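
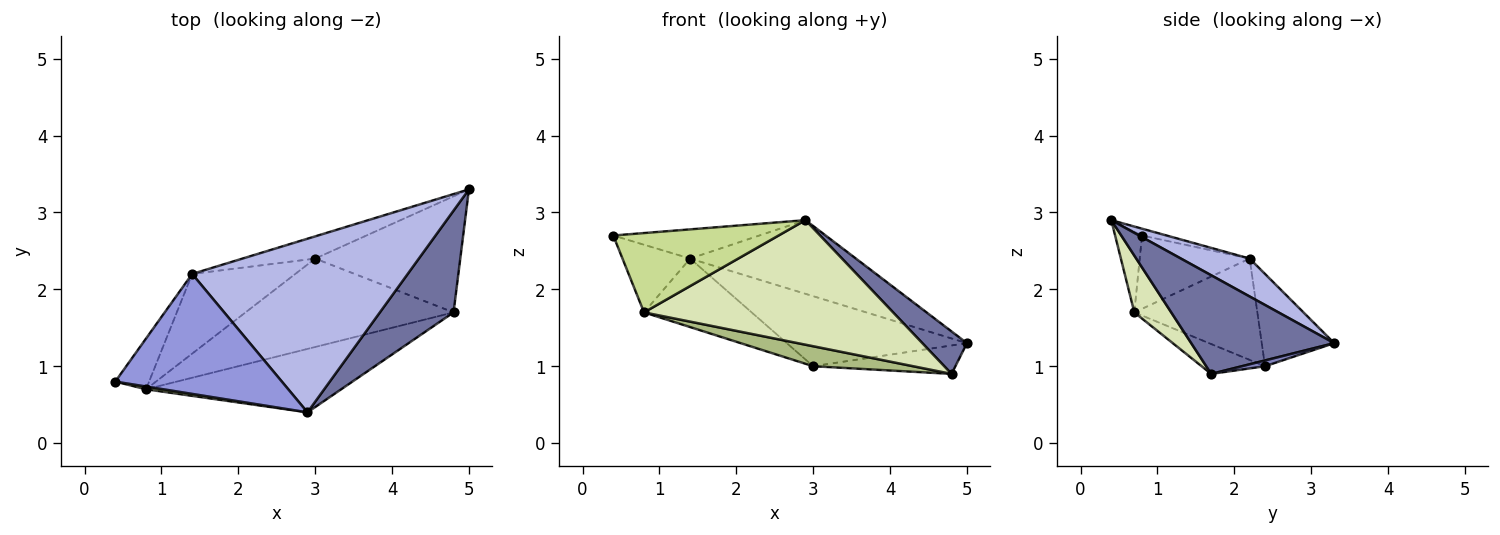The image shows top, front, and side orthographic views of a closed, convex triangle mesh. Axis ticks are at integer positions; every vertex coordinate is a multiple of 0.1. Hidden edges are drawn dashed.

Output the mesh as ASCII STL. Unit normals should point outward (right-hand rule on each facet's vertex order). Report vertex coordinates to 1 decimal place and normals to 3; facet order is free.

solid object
 facet normal 0.777 -0.242 0.581
  outer loop
   vertex 4.8 1.7 0.9
   vertex 5.0 3.3 1.3
   vertex 2.9 0.4 2.9
  endloop
 endfacet
 facet normal 0.039 0.238 -0.971
  outer loop
   vertex 3.0 2.4 1.0
   vertex 5.0 3.3 1.3
   vertex 4.8 1.7 0.9
  endloop
 endfacet
 facet normal -0.040 0.236 0.971
  outer loop
   vertex 1.4 2.2 2.4
   vertex 0.4 0.8 2.7
   vertex 2.9 0.4 2.9
  endloop
 endfacet
 facet normal 0.160 0.386 0.909
  outer loop
   vertex 1.4 2.2 2.4
   vertex 2.9 0.4 2.9
   vertex 5.0 3.3 1.3
  endloop
 endfacet
 facet normal -0.358 0.890 -0.282
  outer loop
   vertex 1.4 2.2 2.4
   vertex 5.0 3.3 1.3
   vertex 3.0 2.4 1.0
  endloop
 endfacet
 facet normal -0.139 -0.218 -0.966
  outer loop
   vertex 0.8 0.7 1.7
   vertex 3.0 2.4 1.0
   vertex 4.8 1.7 0.9
  endloop
 endfacet
 facet normal -0.161 -0.986 0.034
  outer loop
   vertex 0.8 0.7 1.7
   vertex 2.9 0.4 2.9
   vertex 0.4 0.8 2.7
  endloop
 endfacet
 facet normal 0.131 -0.883 -0.450
  outer loop
   vertex 0.8 0.7 1.7
   vertex 4.8 1.7 0.9
   vertex 2.9 0.4 2.9
  endloop
 endfacet
 facet normal -0.793 0.488 -0.366
  outer loop
   vertex 0.8 0.7 1.7
   vertex 0.4 0.8 2.7
   vertex 1.4 2.2 2.4
  endloop
 endfacet
 facet normal -0.597 0.523 -0.608
  outer loop
   vertex 0.8 0.7 1.7
   vertex 1.4 2.2 2.4
   vertex 3.0 2.4 1.0
  endloop
 endfacet
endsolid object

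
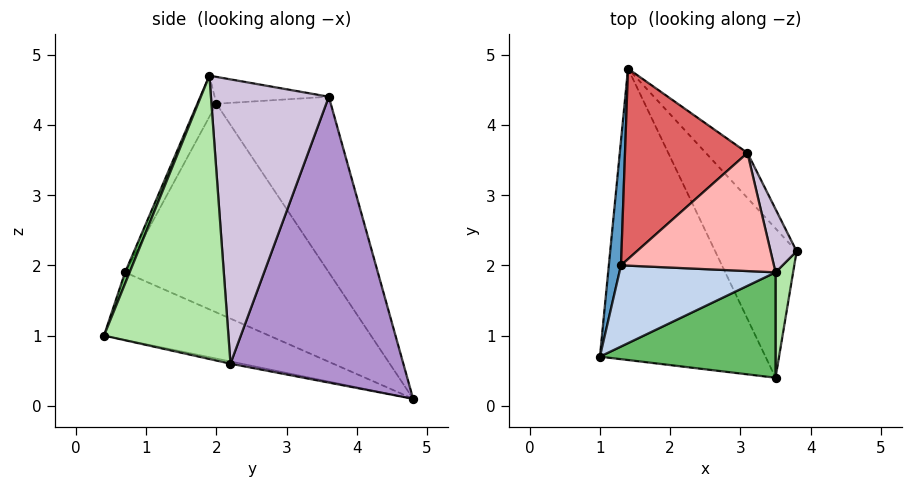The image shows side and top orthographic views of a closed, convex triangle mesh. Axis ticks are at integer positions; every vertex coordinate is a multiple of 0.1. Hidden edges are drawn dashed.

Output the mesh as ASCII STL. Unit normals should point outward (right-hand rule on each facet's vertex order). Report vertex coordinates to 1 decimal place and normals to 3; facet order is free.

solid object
 facet normal -0.991 0.122 0.058
  outer loop
   vertex 1.3 2.0 4.3
   vertex 1.4 4.8 0.1
   vertex 1.0 0.7 1.9
  endloop
 endfacet
 facet normal -0.127 -0.865 0.485
  outer loop
   vertex 1.3 2.0 4.3
   vertex 1.0 0.7 1.9
   vertex 3.5 1.9 4.7
  endloop
 endfacet
 facet normal -0.354 -0.347 -0.868
  outer loop
   vertex 3.5 0.4 1.0
   vertex 1.0 0.7 1.9
   vertex 1.4 4.8 0.1
  endloop
 endfacet
 facet normal -0.027 -0.213 -0.977
  outer loop
   vertex 3.5 0.4 1.0
   vertex 1.4 4.8 0.1
   vertex 3.8 2.2 0.6
  endloop
 endfacet
 facet normal 0.024 -0.926 0.376
  outer loop
   vertex 3.5 0.4 1.0
   vertex 3.5 1.9 4.7
   vertex 1.0 0.7 1.9
  endloop
 endfacet
 facet normal 0.987 -0.151 0.061
  outer loop
   vertex 3.5 0.4 1.0
   vertex 3.8 2.2 0.6
   vertex 3.5 1.9 4.7
  endloop
 endfacet
 facet normal -0.614 0.664 0.428
  outer loop
   vertex 3.1 3.6 4.4
   vertex 1.4 4.8 0.1
   vertex 1.3 2.0 4.3
  endloop
 endfacet
 facet normal -0.172 0.132 0.976
  outer loop
   vertex 3.1 3.6 4.4
   vertex 1.3 2.0 4.3
   vertex 3.5 1.9 4.7
  endloop
 endfacet
 facet normal 0.741 0.663 -0.108
  outer loop
   vertex 3.1 3.6 4.4
   vertex 3.8 2.2 0.6
   vertex 1.4 4.8 0.1
  endloop
 endfacet
 facet normal 0.966 0.243 0.088
  outer loop
   vertex 3.1 3.6 4.4
   vertex 3.5 1.9 4.7
   vertex 3.8 2.2 0.6
  endloop
 endfacet
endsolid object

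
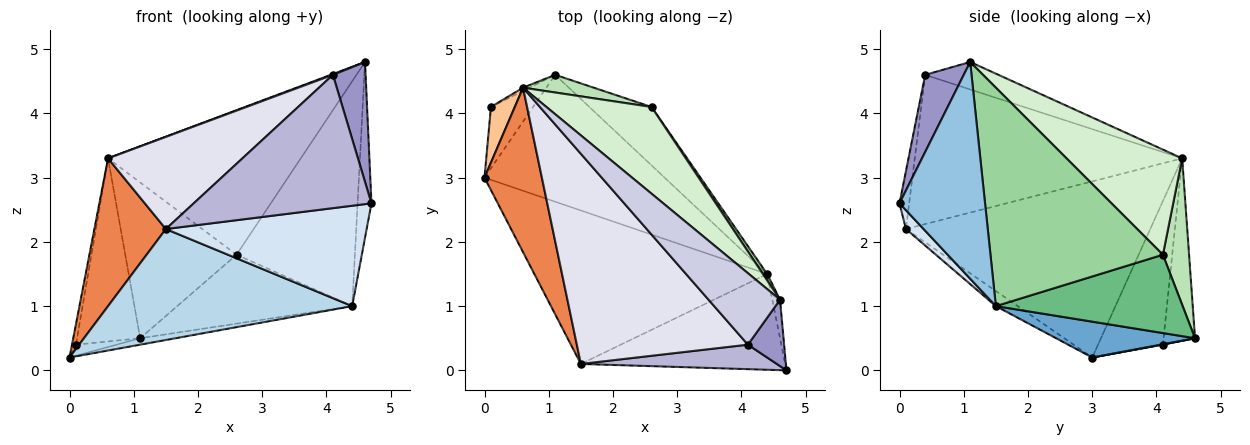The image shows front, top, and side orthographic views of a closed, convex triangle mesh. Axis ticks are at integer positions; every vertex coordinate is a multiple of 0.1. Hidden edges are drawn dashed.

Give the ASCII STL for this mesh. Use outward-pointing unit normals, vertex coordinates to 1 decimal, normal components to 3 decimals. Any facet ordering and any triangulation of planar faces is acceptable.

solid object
 facet normal 0.195 0.050 -0.980
  outer loop
   vertex 4.4 1.5 1.0
   vertex 0.0 3.0 0.2
   vertex 1.1 4.6 0.5
  endloop
 endfacet
 facet normal 0.987 0.160 -0.035
  outer loop
   vertex 4.4 1.5 1.0
   vertex 4.6 1.1 4.8
   vertex 4.7 0.0 2.6
  endloop
 endfacet
 facet normal -0.052 -0.585 -0.809
  outer loop
   vertex 1.5 0.1 2.2
   vertex 0.0 3.0 0.2
   vertex 4.4 1.5 1.0
  endloop
 endfacet
 facet normal 0.064 -0.722 -0.689
  outer loop
   vertex 1.5 0.1 2.2
   vertex 4.4 1.5 1.0
   vertex 4.7 0.0 2.6
  endloop
 endfacet
 facet normal -0.916 -0.268 0.298
  outer loop
   vertex 1.5 0.1 2.2
   vertex 0.6 4.4 3.3
   vertex 0.0 3.0 0.2
  endloop
 endfacet
 facet normal 0.009 0.178 -0.984
  outer loop
   vertex 0.1 4.1 0.4
   vertex 1.1 4.6 0.5
   vertex 0.0 3.0 0.2
  endloop
 endfacet
 facet normal -0.985 0.060 0.164
  outer loop
   vertex 0.1 4.1 0.4
   vertex 0.0 3.0 0.2
   vertex 0.6 4.4 3.3
  endloop
 endfacet
 facet normal -0.446 0.895 -0.016
  outer loop
   vertex 0.1 4.1 0.4
   vertex 0.6 4.4 3.3
   vertex 1.1 4.6 0.5
  endloop
 endfacet
 facet normal 0.632 0.591 -0.501
  outer loop
   vertex 2.6 4.1 1.8
   vertex 4.4 1.5 1.0
   vertex 1.1 4.6 0.5
  endloop
 endfacet
 facet normal 0.824 0.566 0.016
  outer loop
   vertex 2.6 4.1 1.8
   vertex 4.6 1.1 4.8
   vertex 4.4 1.5 1.0
  endloop
 endfacet
 facet normal 0.227 0.968 0.110
  outer loop
   vertex 2.6 4.1 1.8
   vertex 1.1 4.6 0.5
   vertex 0.6 4.4 3.3
  endloop
 endfacet
 facet normal 0.457 0.762 0.457
  outer loop
   vertex 2.6 4.1 1.8
   vertex 0.6 4.4 3.3
   vertex 4.6 1.1 4.8
  endloop
 endfacet
 facet normal 0.718 -0.609 0.337
  outer loop
   vertex 4.1 0.4 4.6
   vertex 4.7 0.0 2.6
   vertex 4.6 1.1 4.8
  endloop
 endfacet
 facet normal -0.053 -0.982 0.180
  outer loop
   vertex 4.1 0.4 4.6
   vertex 1.5 0.1 2.2
   vertex 4.7 0.0 2.6
  endloop
 endfacet
 facet normal -0.359 -0.010 0.933
  outer loop
   vertex 4.1 0.4 4.6
   vertex 4.6 1.1 4.8
   vertex 0.6 4.4 3.3
  endloop
 endfacet
 facet normal -0.624 -0.314 0.715
  outer loop
   vertex 4.1 0.4 4.6
   vertex 0.6 4.4 3.3
   vertex 1.5 0.1 2.2
  endloop
 endfacet
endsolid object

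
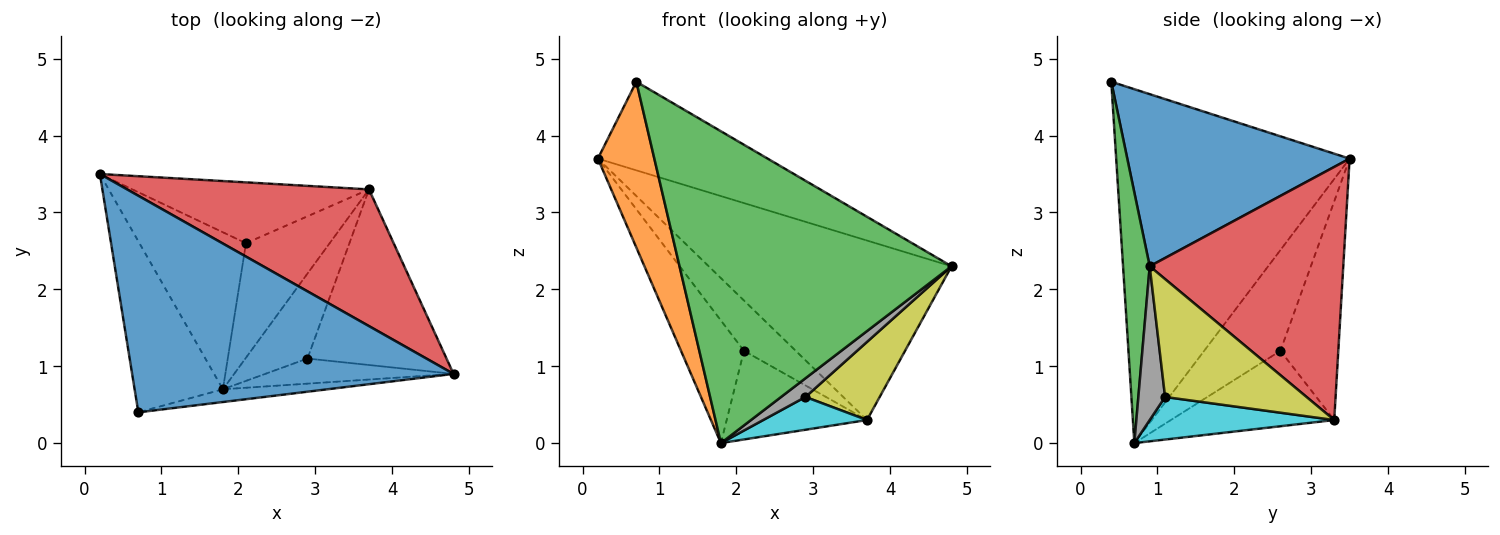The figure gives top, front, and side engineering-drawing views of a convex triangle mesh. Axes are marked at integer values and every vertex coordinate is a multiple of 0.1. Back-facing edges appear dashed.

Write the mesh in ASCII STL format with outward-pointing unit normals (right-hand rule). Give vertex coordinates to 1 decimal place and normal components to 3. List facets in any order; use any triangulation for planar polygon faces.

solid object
 facet normal 0.444 0.339 0.829
  outer loop
   vertex 0.7 0.4 4.7
   vertex 4.8 0.9 2.3
   vertex 0.2 3.5 3.7
  endloop
 endfacet
 facet normal -0.945 -0.228 -0.236
  outer loop
   vertex 1.8 0.7 0.0
   vertex 0.7 0.4 4.7
   vertex 0.2 3.5 3.7
  endloop
 endfacet
 facet normal 0.097 -0.994 -0.041
  outer loop
   vertex 1.8 0.7 0.0
   vertex 4.8 0.9 2.3
   vertex 0.7 0.4 4.7
  endloop
 endfacet
 facet normal 0.535 0.672 0.512
  outer loop
   vertex 3.7 3.3 0.3
   vertex 0.2 3.5 3.7
   vertex 4.8 0.9 2.3
  endloop
 endfacet
 facet normal -0.598 0.493 -0.632
  outer loop
   vertex 2.1 2.6 1.2
   vertex 1.8 0.7 0.0
   vertex 0.2 3.5 3.7
  endloop
 endfacet
 facet normal -0.580 0.519 -0.628
  outer loop
   vertex 2.1 2.6 1.2
   vertex 0.2 3.5 3.7
   vertex 3.7 3.3 0.3
  endloop
 endfacet
 facet normal -0.580 0.498 -0.644
  outer loop
   vertex 2.1 2.6 1.2
   vertex 3.7 3.3 0.3
   vertex 1.8 0.7 0.0
  endloop
 endfacet
 facet normal 0.548 -0.500 -0.671
  outer loop
   vertex 2.9 1.1 0.6
   vertex 4.8 0.9 2.3
   vertex 1.8 0.7 0.0
  endloop
 endfacet
 facet normal 0.612 -0.321 -0.722
  outer loop
   vertex 2.9 1.1 0.6
   vertex 3.7 3.3 0.3
   vertex 4.8 0.9 2.3
  endloop
 endfacet
 facet normal 0.539 -0.303 -0.786
  outer loop
   vertex 2.9 1.1 0.6
   vertex 1.8 0.7 0.0
   vertex 3.7 3.3 0.3
  endloop
 endfacet
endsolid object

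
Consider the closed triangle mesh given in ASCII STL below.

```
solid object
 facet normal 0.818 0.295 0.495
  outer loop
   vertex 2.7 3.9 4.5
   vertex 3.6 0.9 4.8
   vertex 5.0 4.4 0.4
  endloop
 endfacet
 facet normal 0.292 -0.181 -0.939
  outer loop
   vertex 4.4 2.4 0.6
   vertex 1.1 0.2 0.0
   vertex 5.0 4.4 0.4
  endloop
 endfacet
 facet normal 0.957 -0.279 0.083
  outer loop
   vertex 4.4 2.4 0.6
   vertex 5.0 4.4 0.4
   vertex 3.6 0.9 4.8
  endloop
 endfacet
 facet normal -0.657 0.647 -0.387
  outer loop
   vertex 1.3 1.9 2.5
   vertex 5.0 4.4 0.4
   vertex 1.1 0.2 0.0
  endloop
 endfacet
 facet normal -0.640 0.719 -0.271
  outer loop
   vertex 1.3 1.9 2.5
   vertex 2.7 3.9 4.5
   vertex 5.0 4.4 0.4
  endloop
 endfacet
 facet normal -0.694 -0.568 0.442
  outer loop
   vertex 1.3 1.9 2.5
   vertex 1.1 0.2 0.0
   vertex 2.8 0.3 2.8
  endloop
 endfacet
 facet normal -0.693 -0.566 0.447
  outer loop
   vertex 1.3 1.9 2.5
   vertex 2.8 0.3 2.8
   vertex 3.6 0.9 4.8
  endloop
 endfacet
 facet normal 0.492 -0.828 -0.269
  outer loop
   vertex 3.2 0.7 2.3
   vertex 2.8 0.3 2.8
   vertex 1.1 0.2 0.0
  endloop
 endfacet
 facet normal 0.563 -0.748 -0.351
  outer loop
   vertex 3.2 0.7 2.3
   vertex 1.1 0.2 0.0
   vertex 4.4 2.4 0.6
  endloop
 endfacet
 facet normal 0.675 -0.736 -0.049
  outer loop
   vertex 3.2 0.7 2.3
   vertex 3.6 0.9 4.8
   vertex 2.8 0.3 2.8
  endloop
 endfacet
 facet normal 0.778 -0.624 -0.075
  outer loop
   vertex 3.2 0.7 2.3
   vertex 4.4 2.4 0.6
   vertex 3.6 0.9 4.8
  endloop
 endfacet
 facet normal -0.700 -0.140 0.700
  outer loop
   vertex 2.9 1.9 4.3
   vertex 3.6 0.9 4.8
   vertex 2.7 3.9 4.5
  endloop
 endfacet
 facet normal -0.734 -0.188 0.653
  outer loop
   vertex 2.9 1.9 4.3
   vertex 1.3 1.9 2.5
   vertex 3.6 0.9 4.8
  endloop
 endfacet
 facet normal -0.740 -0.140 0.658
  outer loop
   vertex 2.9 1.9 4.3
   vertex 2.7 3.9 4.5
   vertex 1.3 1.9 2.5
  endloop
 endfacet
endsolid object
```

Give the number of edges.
21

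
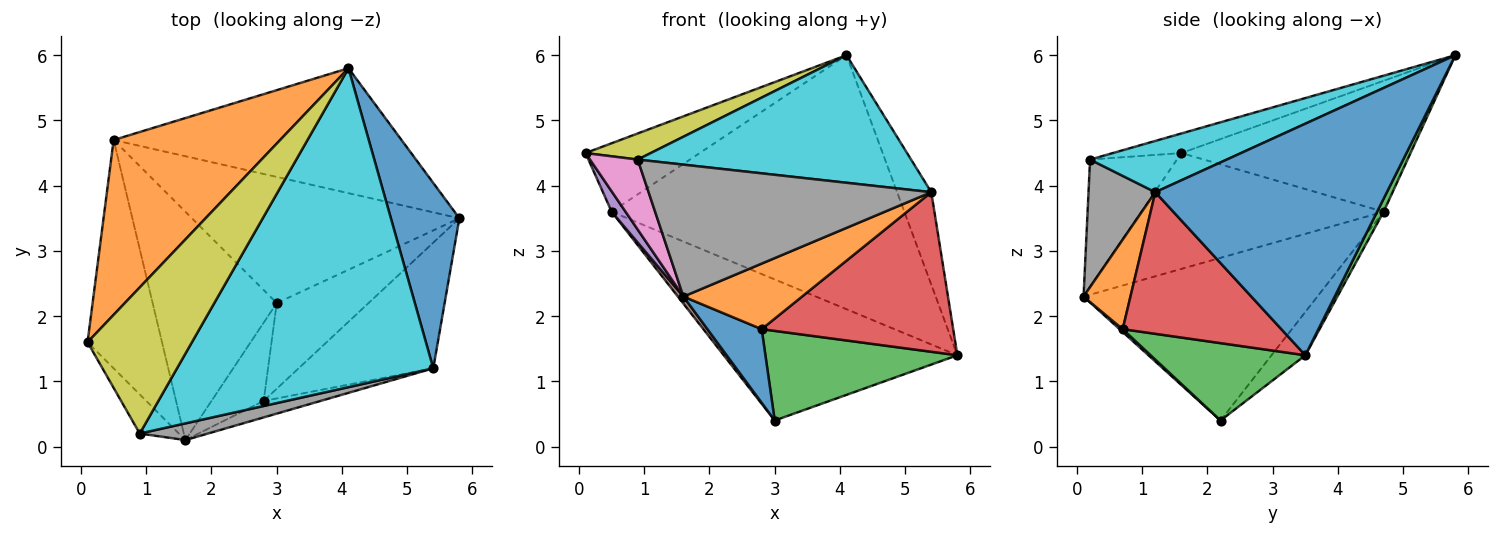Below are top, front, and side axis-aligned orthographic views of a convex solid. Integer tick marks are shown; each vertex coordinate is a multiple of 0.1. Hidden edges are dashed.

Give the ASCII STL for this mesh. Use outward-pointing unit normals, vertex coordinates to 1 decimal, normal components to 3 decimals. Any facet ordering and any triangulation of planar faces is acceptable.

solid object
 facet normal 0.949 0.140 0.281
  outer loop
   vertex 5.4 1.2 3.9
   vertex 5.8 3.5 1.4
   vertex 4.1 5.8 6.0
  endloop
 endfacet
 facet normal -0.591 0.294 0.751
  outer loop
   vertex 0.5 4.7 3.6
   vertex 0.1 1.6 4.5
   vertex 4.1 5.8 6.0
  endloop
 endfacet
 facet normal 0.020 0.897 -0.441
  outer loop
   vertex 0.5 4.7 3.6
   vertex 4.1 5.8 6.0
   vertex 5.8 3.5 1.4
  endloop
 endfacet
 facet normal -0.107 0.741 -0.663
  outer loop
   vertex 0.5 4.7 3.6
   vertex 5.8 3.5 1.4
   vertex 3.0 2.2 0.4
  endloop
 endfacet
 facet normal -0.840 -0.048 -0.540
  outer loop
   vertex 1.6 0.1 2.3
   vertex 0.1 1.6 4.5
   vertex 0.5 4.7 3.6
  endloop
 endfacet
 facet normal -0.795 -0.019 -0.606
  outer loop
   vertex 1.6 0.1 2.3
   vertex 0.5 4.7 3.6
   vertex 3.0 2.2 0.4
  endloop
 endfacet
 facet normal -0.846 -0.465 -0.260
  outer loop
   vertex 0.9 0.2 4.4
   vertex 0.1 1.6 4.5
   vertex 1.6 0.1 2.3
  endloop
 endfacet
 facet normal 0.228 -0.966 0.122
  outer loop
   vertex 0.9 0.2 4.4
   vertex 1.6 0.1 2.3
   vertex 5.4 1.2 3.9
  endloop
 endfacet
 facet normal -0.182 -0.173 0.968
  outer loop
   vertex 0.9 0.2 4.4
   vertex 4.1 5.8 6.0
   vertex 0.1 1.6 4.5
  endloop
 endfacet
 facet normal 0.183 -0.365 0.913
  outer loop
   vertex 0.9 0.2 4.4
   vertex 5.4 1.2 3.9
   vertex 4.1 5.8 6.0
  endloop
 endfacet
 facet normal 0.039 -0.685 -0.728
  outer loop
   vertex 2.8 0.7 1.8
   vertex 1.6 0.1 2.3
   vertex 3.0 2.2 0.4
  endloop
 endfacet
 facet normal 0.358 -0.906 -0.228
  outer loop
   vertex 2.8 0.7 1.8
   vertex 5.4 1.2 3.9
   vertex 1.6 0.1 2.3
  endloop
 endfacet
 facet normal 0.503 -0.625 -0.597
  outer loop
   vertex 2.8 0.7 1.8
   vertex 3.0 2.2 0.4
   vertex 5.8 3.5 1.4
  endloop
 endfacet
 facet normal 0.545 -0.658 -0.519
  outer loop
   vertex 2.8 0.7 1.8
   vertex 5.8 3.5 1.4
   vertex 5.4 1.2 3.9
  endloop
 endfacet
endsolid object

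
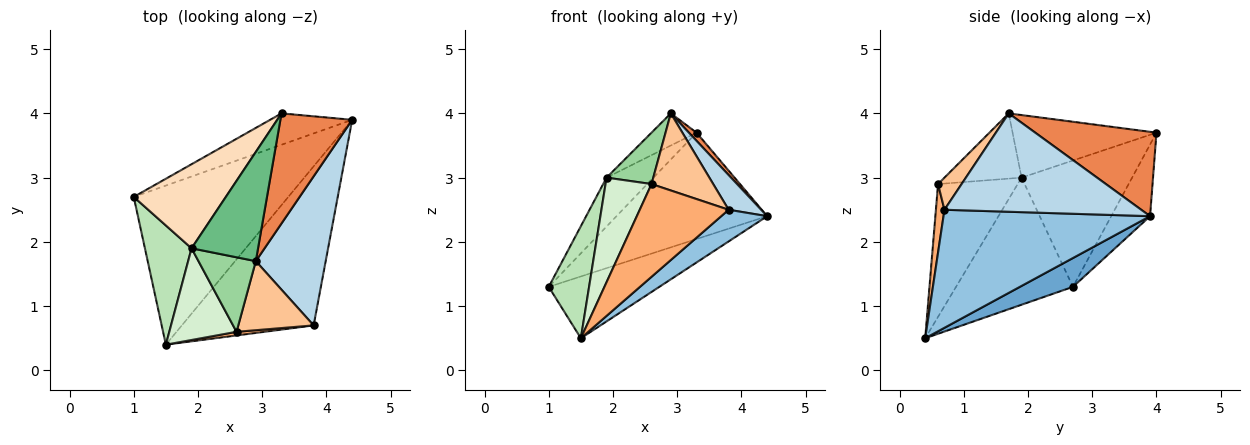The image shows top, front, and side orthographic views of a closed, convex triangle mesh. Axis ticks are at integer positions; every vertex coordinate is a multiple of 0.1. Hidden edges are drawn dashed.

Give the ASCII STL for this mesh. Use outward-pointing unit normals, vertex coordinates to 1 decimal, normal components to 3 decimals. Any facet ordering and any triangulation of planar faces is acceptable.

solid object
 facet normal 0.171 0.357 -0.918
  outer loop
   vertex 1.5 0.4 0.5
   vertex 1.0 2.7 1.3
   vertex 4.4 3.9 2.4
  endloop
 endfacet
 facet normal 0.660 -0.147 -0.737
  outer loop
   vertex 3.8 0.7 2.5
   vertex 1.5 0.4 0.5
   vertex 4.4 3.9 2.4
  endloop
 endfacet
 facet normal 0.808 -0.134 0.574
  outer loop
   vertex 3.8 0.7 2.5
   vertex 4.4 3.9 2.4
   vertex 2.9 1.7 4.0
  endloop
 endfacet
 facet normal -0.240 0.931 -0.275
  outer loop
   vertex 3.3 4.0 3.7
   vertex 4.4 3.9 2.4
   vertex 1.0 2.7 1.3
  endloop
 endfacet
 facet normal 0.761 -0.048 0.647
  outer loop
   vertex 3.3 4.0 3.7
   vertex 2.9 1.7 4.0
   vertex 4.4 3.9 2.4
  endloop
 endfacet
 facet normal 0.096 -0.995 0.039
  outer loop
   vertex 2.6 0.6 2.9
   vertex 1.5 0.4 0.5
   vertex 3.8 0.7 2.5
  endloop
 endfacet
 facet normal 0.274 -0.716 0.642
  outer loop
   vertex 2.6 0.6 2.9
   vertex 3.8 0.7 2.5
   vertex 2.9 1.7 4.0
  endloop
 endfacet
 facet normal -0.765 0.324 0.557
  outer loop
   vertex 1.9 1.9 3.0
   vertex 3.3 4.0 3.7
   vertex 1.0 2.7 1.3
  endloop
 endfacet
 facet normal -0.670 0.209 0.712
  outer loop
   vertex 1.9 1.9 3.0
   vertex 2.9 1.7 4.0
   vertex 3.3 4.0 3.7
  endloop
 endfacet
 facet normal -0.684 -0.414 0.601
  outer loop
   vertex 1.9 1.9 3.0
   vertex 2.6 0.6 2.9
   vertex 2.9 1.7 4.0
  endloop
 endfacet
 facet normal -0.893 -0.308 0.328
  outer loop
   vertex 1.9 1.9 3.0
   vertex 1.0 2.7 1.3
   vertex 1.5 0.4 0.5
  endloop
 endfacet
 facet normal -0.793 -0.458 0.402
  outer loop
   vertex 1.9 1.9 3.0
   vertex 1.5 0.4 0.5
   vertex 2.6 0.6 2.9
  endloop
 endfacet
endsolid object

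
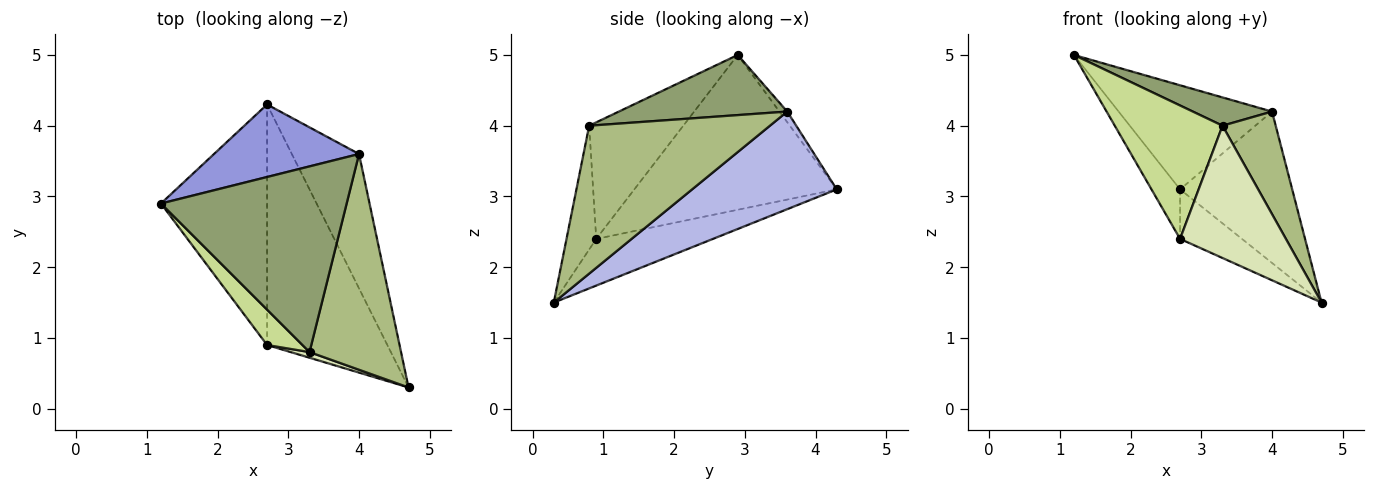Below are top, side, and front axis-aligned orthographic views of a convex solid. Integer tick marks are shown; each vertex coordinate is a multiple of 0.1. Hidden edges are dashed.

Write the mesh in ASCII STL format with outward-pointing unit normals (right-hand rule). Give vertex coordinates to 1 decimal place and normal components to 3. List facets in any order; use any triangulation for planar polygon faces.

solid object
 facet normal -0.819 0.116 -0.562
  outer loop
   vertex 2.7 0.9 2.4
   vertex 1.2 2.9 5.0
   vertex 2.7 4.3 3.1
  endloop
 endfacet
 facet normal -0.355 0.188 -0.916
  outer loop
   vertex 2.7 0.9 2.4
   vertex 2.7 4.3 3.1
   vertex 4.7 0.3 1.5
  endloop
 endfacet
 facet normal -0.042 0.820 0.571
  outer loop
   vertex 4.0 3.6 4.2
   vertex 2.7 4.3 3.1
   vertex 1.2 2.9 5.0
  endloop
 endfacet
 facet normal 0.694 0.538 -0.478
  outer loop
   vertex 4.0 3.6 4.2
   vertex 4.7 0.3 1.5
   vertex 2.7 4.3 3.1
  endloop
 endfacet
 facet normal 0.305 -0.143 0.942
  outer loop
   vertex 3.3 0.8 4.0
   vertex 4.0 3.6 4.2
   vertex 1.2 2.9 5.0
  endloop
 endfacet
 facet normal 0.825 -0.243 0.510
  outer loop
   vertex 3.3 0.8 4.0
   vertex 4.7 0.3 1.5
   vertex 4.0 3.6 4.2
  endloop
 endfacet
 facet normal -0.645 -0.738 0.196
  outer loop
   vertex 3.3 0.8 4.0
   vertex 1.2 2.9 5.0
   vertex 2.7 0.9 2.4
  endloop
 endfacet
 facet normal -0.270 -0.962 0.041
  outer loop
   vertex 3.3 0.8 4.0
   vertex 2.7 0.9 2.4
   vertex 4.7 0.3 1.5
  endloop
 endfacet
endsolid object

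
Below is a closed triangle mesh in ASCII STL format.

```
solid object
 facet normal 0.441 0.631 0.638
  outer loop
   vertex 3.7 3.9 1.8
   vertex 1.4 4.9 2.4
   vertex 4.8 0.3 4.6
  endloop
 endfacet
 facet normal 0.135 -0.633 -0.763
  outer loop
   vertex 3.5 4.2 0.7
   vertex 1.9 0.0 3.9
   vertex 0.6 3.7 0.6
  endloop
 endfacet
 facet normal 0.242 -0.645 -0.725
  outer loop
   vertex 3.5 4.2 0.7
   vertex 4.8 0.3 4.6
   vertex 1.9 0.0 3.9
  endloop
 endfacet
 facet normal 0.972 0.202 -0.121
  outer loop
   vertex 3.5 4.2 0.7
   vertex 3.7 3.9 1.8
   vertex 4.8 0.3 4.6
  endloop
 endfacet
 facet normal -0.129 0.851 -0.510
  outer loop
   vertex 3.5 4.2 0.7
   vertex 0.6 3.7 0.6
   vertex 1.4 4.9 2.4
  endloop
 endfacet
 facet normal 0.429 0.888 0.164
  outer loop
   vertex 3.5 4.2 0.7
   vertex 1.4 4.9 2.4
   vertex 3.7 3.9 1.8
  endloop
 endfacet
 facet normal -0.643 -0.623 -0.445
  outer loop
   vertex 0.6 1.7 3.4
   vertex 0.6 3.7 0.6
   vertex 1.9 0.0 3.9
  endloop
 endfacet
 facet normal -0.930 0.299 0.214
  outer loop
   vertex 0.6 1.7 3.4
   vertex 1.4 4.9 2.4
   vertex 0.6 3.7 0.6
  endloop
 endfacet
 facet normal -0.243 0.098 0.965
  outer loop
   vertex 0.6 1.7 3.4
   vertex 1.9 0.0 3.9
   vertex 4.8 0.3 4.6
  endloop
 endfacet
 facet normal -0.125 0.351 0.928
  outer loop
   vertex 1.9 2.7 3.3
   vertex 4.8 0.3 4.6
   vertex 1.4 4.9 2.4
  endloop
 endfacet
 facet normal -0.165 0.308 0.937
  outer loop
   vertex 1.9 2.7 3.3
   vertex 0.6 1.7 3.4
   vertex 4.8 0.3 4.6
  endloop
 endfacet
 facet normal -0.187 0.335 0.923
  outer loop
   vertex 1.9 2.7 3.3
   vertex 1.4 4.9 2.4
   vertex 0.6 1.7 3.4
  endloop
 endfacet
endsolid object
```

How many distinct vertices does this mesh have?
8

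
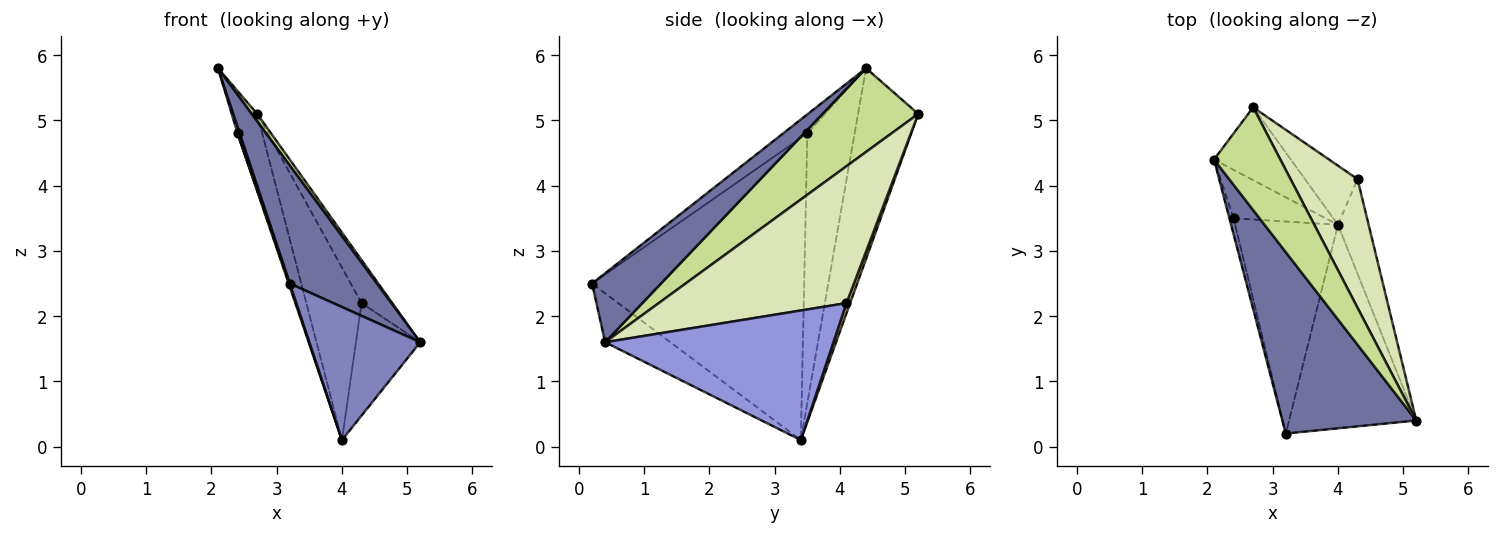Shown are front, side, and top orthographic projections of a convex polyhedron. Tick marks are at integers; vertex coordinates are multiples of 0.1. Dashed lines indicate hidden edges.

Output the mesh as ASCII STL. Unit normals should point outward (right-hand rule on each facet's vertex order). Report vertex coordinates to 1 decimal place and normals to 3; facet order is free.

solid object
 facet normal 0.396 -0.501 0.769
  outer loop
   vertex 3.2 0.2 2.5
   vertex 5.2 0.4 1.6
   vertex 2.1 4.4 5.8
  endloop
 endfacet
 facet normal -0.306 -0.521 -0.797
  outer loop
   vertex 4.0 3.4 0.1
   vertex 5.2 0.4 1.6
   vertex 3.2 0.2 2.5
  endloop
 endfacet
 facet normal 0.938 0.264 -0.222
  outer loop
   vertex 4.3 4.1 2.2
   vertex 5.2 0.4 1.6
   vertex 4.0 3.4 0.1
  endloop
 endfacet
 facet normal -0.973 -0.087 -0.214
  outer loop
   vertex 2.4 3.5 4.8
   vertex 3.2 0.2 2.5
   vertex 2.1 4.4 5.8
  endloop
 endfacet
 facet normal -0.945 0.043 -0.323
  outer loop
   vertex 2.4 3.5 4.8
   vertex 2.1 4.4 5.8
   vertex 4.0 3.4 0.1
  endloop
 endfacet
 facet normal -0.947 -0.005 -0.322
  outer loop
   vertex 2.4 3.5 4.8
   vertex 4.0 3.4 0.1
   vertex 3.2 0.2 2.5
  endloop
 endfacet
 facet normal 0.783 -0.044 0.620
  outer loop
   vertex 2.7 5.2 5.1
   vertex 2.1 4.4 5.8
   vertex 5.2 0.4 1.6
  endloop
 endfacet
 facet normal 0.889 0.146 0.435
  outer loop
   vertex 2.7 5.2 5.1
   vertex 5.2 0.4 1.6
   vertex 4.3 4.1 2.2
  endloop
 endfacet
 facet normal -0.870 0.346 -0.351
  outer loop
   vertex 2.7 5.2 5.1
   vertex 4.0 3.4 0.1
   vertex 2.1 4.4 5.8
  endloop
 endfacet
 facet normal 0.062 0.944 -0.324
  outer loop
   vertex 2.7 5.2 5.1
   vertex 4.3 4.1 2.2
   vertex 4.0 3.4 0.1
  endloop
 endfacet
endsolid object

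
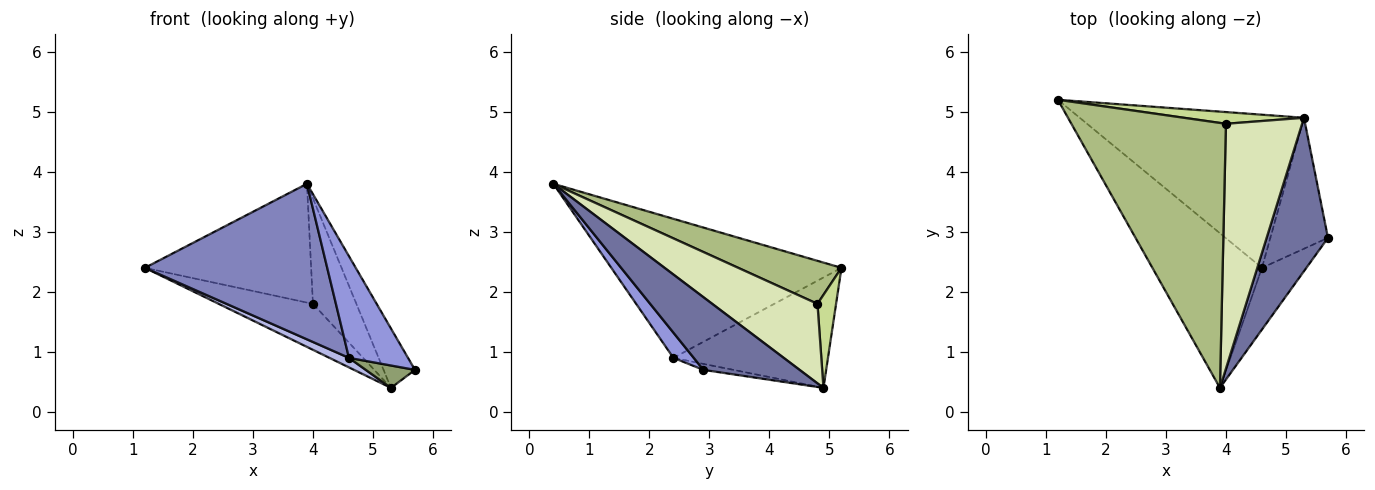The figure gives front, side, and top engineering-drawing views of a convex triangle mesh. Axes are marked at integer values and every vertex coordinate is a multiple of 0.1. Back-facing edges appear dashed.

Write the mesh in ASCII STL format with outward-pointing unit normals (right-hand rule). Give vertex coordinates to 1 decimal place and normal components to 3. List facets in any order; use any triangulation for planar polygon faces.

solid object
 facet normal 0.741 0.242 0.626
  outer loop
   vertex 5.3 4.9 0.4
   vertex 3.9 0.4 3.8
   vertex 5.7 2.9 0.7
  endloop
 endfacet
 facet normal -0.667 -0.528 -0.525
  outer loop
   vertex 4.6 2.4 0.9
   vertex 3.9 0.4 3.8
   vertex 1.2 5.2 2.4
  endloop
 endfacet
 facet normal 0.282 -0.820 -0.498
  outer loop
   vertex 4.6 2.4 0.9
   vertex 5.7 2.9 0.7
   vertex 3.9 0.4 3.8
  endloop
 endfacet
 facet normal -0.441 -0.056 -0.896
  outer loop
   vertex 4.6 2.4 0.9
   vertex 1.2 5.2 2.4
   vertex 5.3 4.9 0.4
  endloop
 endfacet
 facet normal -0.102 -0.168 -0.981
  outer loop
   vertex 4.6 2.4 0.9
   vertex 5.3 4.9 0.4
   vertex 5.7 2.9 0.7
  endloop
 endfacet
 facet normal 0.246 0.396 0.884
  outer loop
   vertex 4.0 4.8 1.8
   vertex 1.2 5.2 2.4
   vertex 3.9 0.4 3.8
  endloop
 endfacet
 facet normal 0.188 0.952 0.242
  outer loop
   vertex 4.0 4.8 1.8
   vertex 5.3 4.9 0.4
   vertex 1.2 5.2 2.4
  endloop
 endfacet
 facet normal 0.692 0.286 0.663
  outer loop
   vertex 4.0 4.8 1.8
   vertex 3.9 0.4 3.8
   vertex 5.3 4.9 0.4
  endloop
 endfacet
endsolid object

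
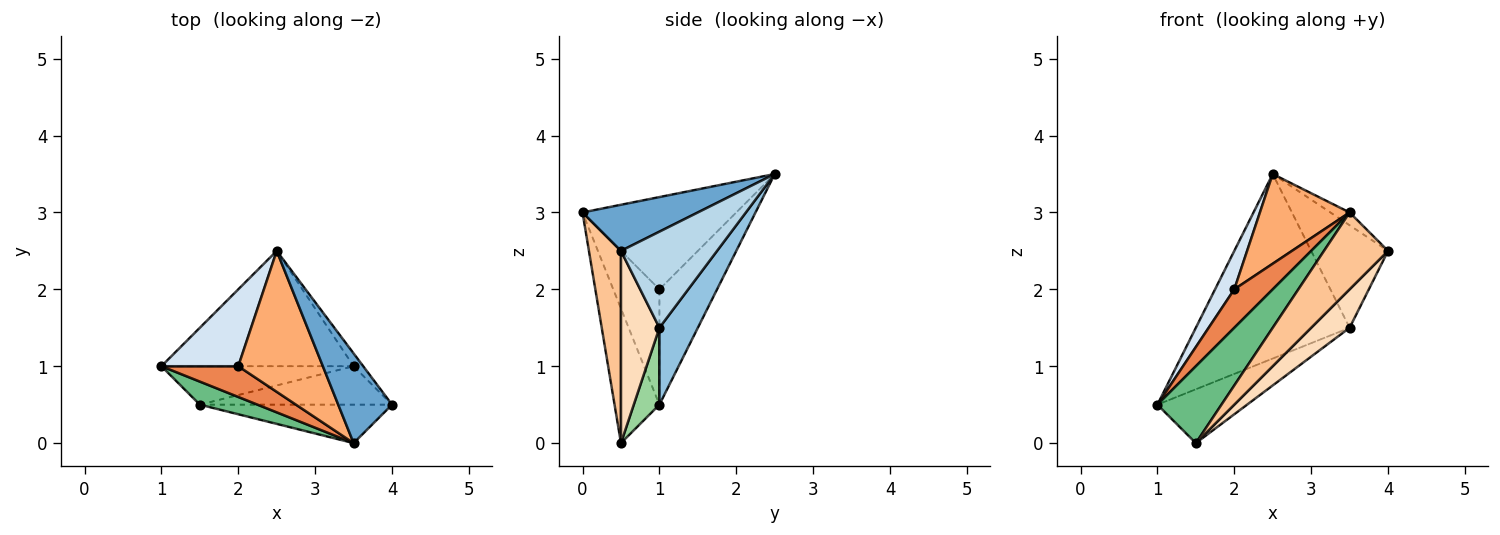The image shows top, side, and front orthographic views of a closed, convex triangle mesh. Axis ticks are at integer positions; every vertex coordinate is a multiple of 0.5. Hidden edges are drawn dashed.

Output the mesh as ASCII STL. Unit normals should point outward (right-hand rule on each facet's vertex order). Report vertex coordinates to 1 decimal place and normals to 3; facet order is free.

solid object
 facet normal 0.647 0.108 0.755
  outer loop
   vertex 3.5 0.0 3.0
   vertex 4.0 0.5 2.5
   vertex 2.5 2.5 3.5
  endloop
 endfacet
 facet normal 0.207 0.830 -0.518
  outer loop
   vertex 3.5 1.0 1.5
   vertex 1.0 1.0 0.5
   vertex 2.5 2.5 3.5
  endloop
 endfacet
 facet normal 0.778 0.623 -0.078
  outer loop
   vertex 3.5 1.0 1.5
   vertex 2.5 2.5 3.5
   vertex 4.0 0.5 2.5
  endloop
 endfacet
 facet normal -0.802 -0.267 0.535
  outer loop
   vertex 2.0 1.0 2.0
   vertex 2.5 2.5 3.5
   vertex 1.0 1.0 0.5
  endloop
 endfacet
 facet normal -0.684 -0.570 0.456
  outer loop
   vertex 2.0 1.0 2.0
   vertex 1.0 1.0 0.5
   vertex 3.5 0.0 3.0
  endloop
 endfacet
 facet normal -0.677 -0.395 0.621
  outer loop
   vertex 2.0 1.0 2.0
   vertex 3.5 0.0 3.0
   vertex 2.5 2.5 3.5
  endloop
 endfacet
 facet normal 0.408 -0.816 -0.408
  outer loop
   vertex 1.5 0.5 0.0
   vertex 4.0 0.5 2.5
   vertex 3.5 0.0 3.0
  endloop
 endfacet
 facet normal 0.577 -0.577 -0.577
  outer loop
   vertex 1.5 0.5 0.0
   vertex 3.5 1.0 1.5
   vertex 4.0 0.5 2.5
  endloop
 endfacet
 facet normal -0.557 -0.796 0.239
  outer loop
   vertex 1.5 0.5 0.0
   vertex 3.5 0.0 3.0
   vertex 1.0 1.0 0.5
  endloop
 endfacet
 facet normal 0.226 0.793 -0.566
  outer loop
   vertex 1.5 0.5 0.0
   vertex 1.0 1.0 0.5
   vertex 3.5 1.0 1.5
  endloop
 endfacet
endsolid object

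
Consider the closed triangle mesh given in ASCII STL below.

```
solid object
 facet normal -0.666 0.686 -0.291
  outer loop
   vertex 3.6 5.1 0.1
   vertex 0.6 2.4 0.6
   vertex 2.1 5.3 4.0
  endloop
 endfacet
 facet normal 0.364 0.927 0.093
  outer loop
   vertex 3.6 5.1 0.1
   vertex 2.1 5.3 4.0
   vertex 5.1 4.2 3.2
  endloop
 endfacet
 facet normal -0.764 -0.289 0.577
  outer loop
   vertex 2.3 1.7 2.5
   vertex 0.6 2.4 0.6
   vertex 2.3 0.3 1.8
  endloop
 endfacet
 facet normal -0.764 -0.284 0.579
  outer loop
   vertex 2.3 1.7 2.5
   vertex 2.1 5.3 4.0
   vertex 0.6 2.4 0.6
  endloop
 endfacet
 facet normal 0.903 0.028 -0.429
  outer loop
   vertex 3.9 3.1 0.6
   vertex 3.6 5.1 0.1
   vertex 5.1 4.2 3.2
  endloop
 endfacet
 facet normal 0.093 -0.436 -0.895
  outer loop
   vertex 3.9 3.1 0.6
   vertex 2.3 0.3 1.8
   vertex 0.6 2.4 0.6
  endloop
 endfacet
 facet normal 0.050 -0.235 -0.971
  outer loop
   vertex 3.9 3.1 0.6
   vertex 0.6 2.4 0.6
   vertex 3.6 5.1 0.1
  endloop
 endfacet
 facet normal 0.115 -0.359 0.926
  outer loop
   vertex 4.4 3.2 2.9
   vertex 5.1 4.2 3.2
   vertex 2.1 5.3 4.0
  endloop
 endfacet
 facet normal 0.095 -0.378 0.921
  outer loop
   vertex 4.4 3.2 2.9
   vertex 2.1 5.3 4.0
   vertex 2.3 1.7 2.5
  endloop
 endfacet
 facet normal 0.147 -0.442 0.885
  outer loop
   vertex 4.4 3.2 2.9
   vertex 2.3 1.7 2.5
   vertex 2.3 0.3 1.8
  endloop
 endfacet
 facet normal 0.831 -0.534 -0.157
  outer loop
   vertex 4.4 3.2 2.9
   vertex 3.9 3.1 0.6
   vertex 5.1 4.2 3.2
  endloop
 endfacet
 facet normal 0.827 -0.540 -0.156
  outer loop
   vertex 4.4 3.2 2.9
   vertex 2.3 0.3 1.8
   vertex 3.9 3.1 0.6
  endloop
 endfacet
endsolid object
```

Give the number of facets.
12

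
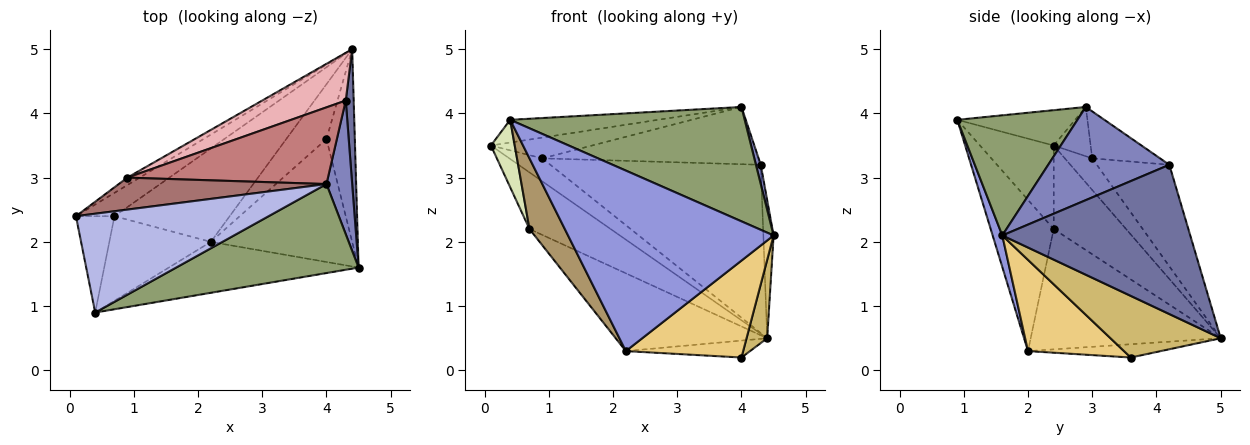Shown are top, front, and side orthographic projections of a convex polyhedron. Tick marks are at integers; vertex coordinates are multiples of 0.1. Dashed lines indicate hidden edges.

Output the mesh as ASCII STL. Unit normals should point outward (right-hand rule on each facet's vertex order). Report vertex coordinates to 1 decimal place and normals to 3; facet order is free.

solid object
 facet normal 0.997 0.054 0.053
  outer loop
   vertex 4.3 4.2 3.2
   vertex 4.5 1.6 2.1
   vertex 4.4 5.0 0.5
  endloop
 endfacet
 facet normal 0.963 -0.038 0.266
  outer loop
   vertex 4.3 4.2 3.2
   vertex 4.0 2.9 4.1
   vertex 4.5 1.6 2.1
  endloop
 endfacet
 facet normal 0.045 -0.961 -0.271
  outer loop
   vertex 0.4 0.9 3.9
   vertex 2.2 2.0 0.3
   vertex 4.5 1.6 2.1
  endloop
 endfacet
 facet normal -0.176 0.221 0.959
  outer loop
   vertex 0.4 0.9 3.9
   vertex 4.0 2.9 4.1
   vertex 0.1 2.4 3.5
  endloop
 endfacet
 facet normal 0.375 -0.732 0.569
  outer loop
   vertex 0.4 0.9 3.9
   vertex 4.5 1.6 2.1
   vertex 4.0 2.9 4.1
  endloop
 endfacet
 facet normal -0.636 0.713 -0.294
  outer loop
   vertex 0.7 2.4 2.2
   vertex 0.1 2.4 3.5
   vertex 4.4 5.0 0.5
  endloop
 endfacet
 facet normal -0.626 0.499 -0.599
  outer loop
   vertex 0.7 2.4 2.2
   vertex 4.4 5.0 0.5
   vertex 2.2 2.0 0.3
  endloop
 endfacet
 facet normal -0.871 -0.281 -0.402
  outer loop
   vertex 0.7 2.4 2.2
   vertex 0.4 0.9 3.9
   vertex 0.1 2.4 3.5
  endloop
 endfacet
 facet normal -0.753 -0.422 -0.505
  outer loop
   vertex 0.7 2.4 2.2
   vertex 2.2 2.0 0.3
   vertex 0.4 0.9 3.9
  endloop
 endfacet
 facet normal 0.896 -0.168 -0.412
  outer loop
   vertex 4.0 3.6 0.2
   vertex 4.4 5.0 0.5
   vertex 4.5 1.6 2.1
  endloop
 endfacet
 facet normal 0.452 -0.552 -0.700
  outer loop
   vertex 4.0 3.6 0.2
   vertex 4.5 1.6 2.1
   vertex 2.2 2.0 0.3
  endloop
 endfacet
 facet normal -0.301 0.281 -0.911
  outer loop
   vertex 4.0 3.6 0.2
   vertex 2.2 2.0 0.3
   vertex 4.4 5.0 0.5
  endloop
 endfacet
 facet normal -0.195 0.534 0.823
  outer loop
   vertex 0.9 3.0 3.3
   vertex 0.1 2.4 3.5
   vertex 4.0 2.9 4.1
  endloop
 endfacet
 facet normal -0.184 0.588 0.788
  outer loop
   vertex 0.9 3.0 3.3
   vertex 4.0 2.9 4.1
   vertex 4.3 4.2 3.2
  endloop
 endfacet
 facet normal -0.620 0.746 -0.242
  outer loop
   vertex 0.9 3.0 3.3
   vertex 4.4 5.0 0.5
   vertex 0.1 2.4 3.5
  endloop
 endfacet
 facet normal -0.315 0.913 0.259
  outer loop
   vertex 0.9 3.0 3.3
   vertex 4.3 4.2 3.2
   vertex 4.4 5.0 0.5
  endloop
 endfacet
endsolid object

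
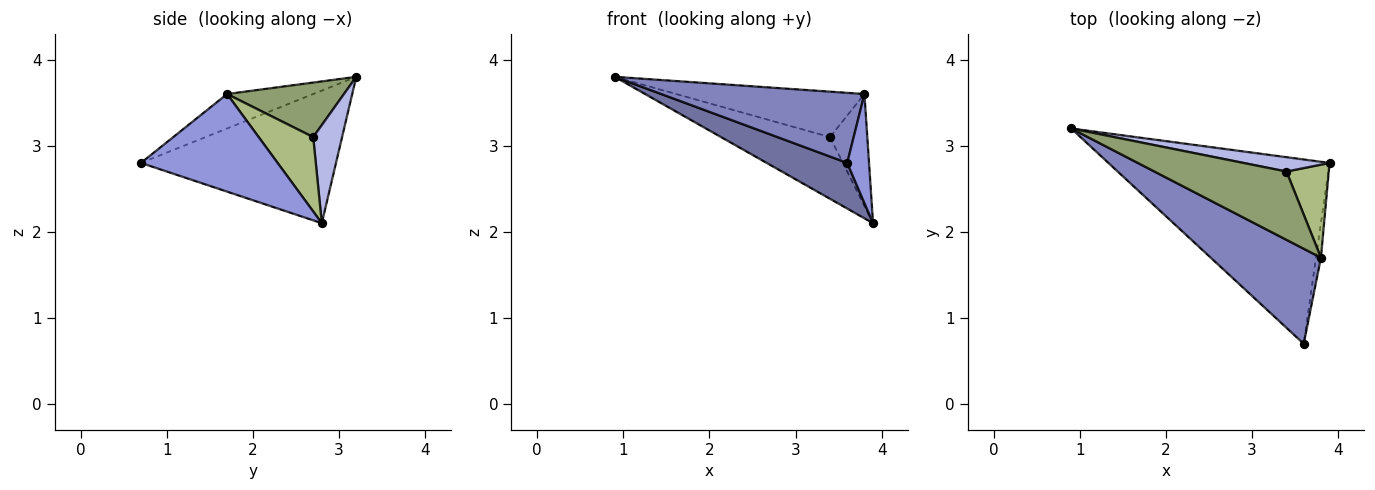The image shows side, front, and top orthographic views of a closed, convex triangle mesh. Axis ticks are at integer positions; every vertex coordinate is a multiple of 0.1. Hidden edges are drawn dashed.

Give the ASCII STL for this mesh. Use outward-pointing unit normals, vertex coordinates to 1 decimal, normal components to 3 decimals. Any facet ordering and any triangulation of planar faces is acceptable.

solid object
 facet normal -0.503 -0.208 -0.839
  outer loop
   vertex 3.6 0.7 2.8
   vertex 0.9 3.2 3.8
   vertex 3.9 2.8 2.1
  endloop
 endfacet
 facet normal -0.244 -0.576 0.780
  outer loop
   vertex 3.8 1.7 3.6
   vertex 0.9 3.2 3.8
   vertex 3.6 0.7 2.8
  endloop
 endfacet
 facet normal 0.986 -0.157 -0.050
  outer loop
   vertex 3.8 1.7 3.6
   vertex 3.6 0.7 2.8
   vertex 3.9 2.8 2.1
  endloop
 endfacet
 facet normal 0.250 0.943 0.219
  outer loop
   vertex 3.4 2.7 3.1
   vertex 3.9 2.8 2.1
   vertex 0.9 3.2 3.8
  endloop
 endfacet
 facet normal 0.325 0.524 0.787
  outer loop
   vertex 3.4 2.7 3.1
   vertex 0.9 3.2 3.8
   vertex 3.8 1.7 3.6
  endloop
 endfacet
 facet normal 0.747 0.511 0.425
  outer loop
   vertex 3.4 2.7 3.1
   vertex 3.8 1.7 3.6
   vertex 3.9 2.8 2.1
  endloop
 endfacet
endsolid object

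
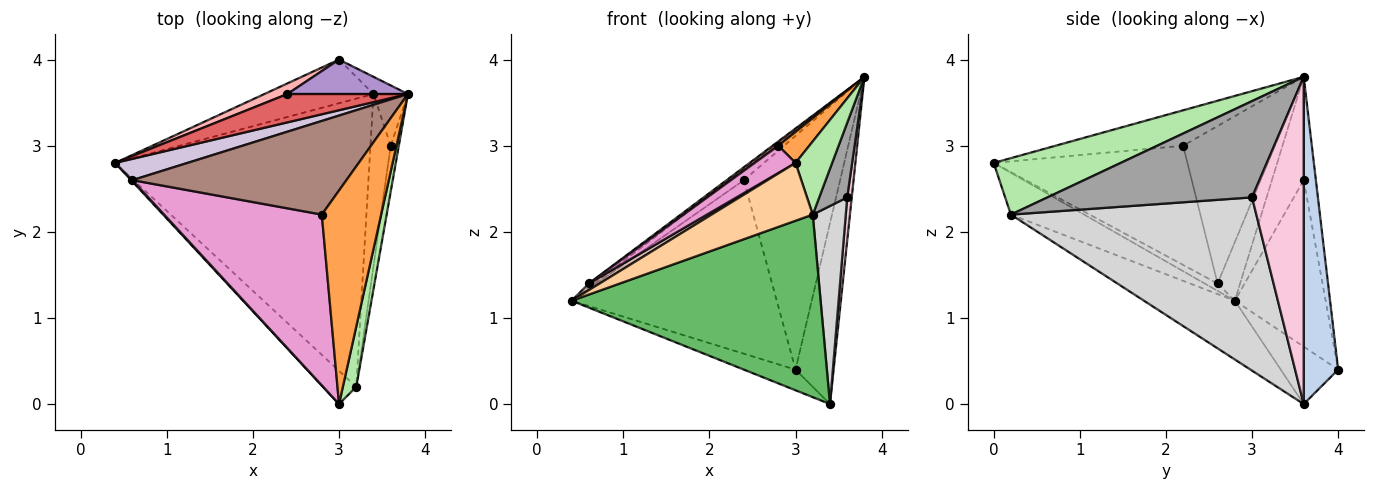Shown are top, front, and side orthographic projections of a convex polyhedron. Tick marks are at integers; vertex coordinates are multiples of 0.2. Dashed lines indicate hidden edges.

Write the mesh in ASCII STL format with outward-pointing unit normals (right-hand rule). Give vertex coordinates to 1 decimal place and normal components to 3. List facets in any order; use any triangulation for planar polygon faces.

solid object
 facet normal -0.430 0.387 -0.816
  outer loop
   vertex 3.0 4.0 0.4
   vertex 3.4 3.6 0.0
   vertex 0.4 2.8 1.2
  endloop
 endfacet
 facet normal 0.669 0.740 -0.070
  outer loop
   vertex 3.0 4.0 0.4
   vertex 3.8 3.6 3.8
   vertex 3.4 3.6 0.0
  endloop
 endfacet
 facet normal -0.509 -0.124 0.852
  outer loop
   vertex 2.8 2.2 3.0
   vertex 3.0 0.0 2.8
   vertex 3.8 3.6 3.8
  endloop
 endfacet
 facet normal -0.531 -0.735 -0.422
  outer loop
   vertex 3.2 0.2 2.2
   vertex 3.0 0.0 2.8
   vertex 0.4 2.8 1.2
  endloop
 endfacet
 facet normal -0.192 -0.525 -0.829
  outer loop
   vertex 3.2 0.2 2.2
   vertex 0.4 2.8 1.2
   vertex 3.4 3.6 0.0
  endloop
 endfacet
 facet normal 0.937 -0.270 0.222
  outer loop
   vertex 3.2 0.2 2.2
   vertex 3.8 3.6 3.8
   vertex 3.0 0.0 2.8
  endloop
 endfacet
 facet normal -0.624 0.286 0.728
  outer loop
   vertex 2.4 3.6 2.6
   vertex 0.4 2.8 1.2
   vertex 3.8 3.6 3.8
  endloop
 endfacet
 facet normal -0.404 0.913 0.056
  outer loop
   vertex 2.4 3.6 2.6
   vertex 3.0 4.0 0.4
   vertex 0.4 2.8 1.2
  endloop
 endfacet
 facet normal -0.124 0.982 0.145
  outer loop
   vertex 2.4 3.6 2.6
   vertex 3.8 3.6 3.8
   vertex 3.0 4.0 0.4
  endloop
 endfacet
 facet normal -0.622 0.146 0.769
  outer loop
   vertex 0.6 2.6 1.4
   vertex 3.8 3.6 3.8
   vertex 0.4 2.8 1.2
  endloop
 endfacet
 facet normal -0.592 -0.037 0.805
  outer loop
   vertex 0.6 2.6 1.4
   vertex 2.8 2.2 3.0
   vertex 3.8 3.6 3.8
  endloop
 endfacet
 facet normal -0.762 -0.635 0.127
  outer loop
   vertex 0.6 2.6 1.4
   vertex 0.4 2.8 1.2
   vertex 3.0 0.0 2.8
  endloop
 endfacet
 facet normal -0.598 -0.126 0.791
  outer loop
   vertex 0.6 2.6 1.4
   vertex 3.0 0.0 2.8
   vertex 2.8 2.2 3.0
  endloop
 endfacet
 facet normal 0.991 -0.087 -0.104
  outer loop
   vertex 3.6 3.0 2.4
   vertex 3.4 3.6 0.0
   vertex 3.8 3.6 3.8
  endloop
 endfacet
 facet normal 0.987 -0.135 -0.083
  outer loop
   vertex 3.6 3.0 2.4
   vertex 3.8 3.6 3.8
   vertex 3.2 0.2 2.2
  endloop
 endfacet
 facet normal 0.984 -0.132 -0.115
  outer loop
   vertex 3.6 3.0 2.4
   vertex 3.2 0.2 2.2
   vertex 3.4 3.6 0.0
  endloop
 endfacet
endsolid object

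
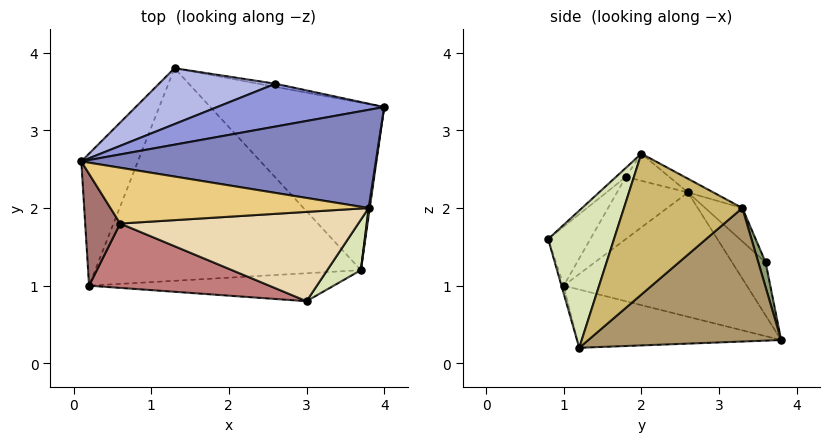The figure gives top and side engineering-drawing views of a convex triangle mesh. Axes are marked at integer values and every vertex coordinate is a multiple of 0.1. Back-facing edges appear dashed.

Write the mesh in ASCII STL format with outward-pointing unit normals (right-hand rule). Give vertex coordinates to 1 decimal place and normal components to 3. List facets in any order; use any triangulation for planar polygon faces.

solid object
 facet normal -0.882 0.246 -0.402
  outer loop
   vertex 0.2 1.0 1.0
   vertex 0.1 2.6 2.2
   vertex 1.3 3.8 0.3
  endloop
 endfacet
 facet normal -0.041 0.479 0.877
  outer loop
   vertex 3.8 2.0 2.7
   vertex 4.0 3.3 2.0
   vertex 0.1 2.6 2.2
  endloop
 endfacet
 facet normal -0.115 0.808 0.577
  outer loop
   vertex 2.6 3.6 1.3
   vertex 0.1 2.6 2.2
   vertex 4.0 3.3 2.0
  endloop
 endfacet
 facet normal -0.197 0.880 0.432
  outer loop
   vertex 2.6 3.6 1.3
   vertex 1.3 3.8 0.3
   vertex 0.1 2.6 2.2
  endloop
 endfacet
 facet normal 0.304 0.930 -0.209
  outer loop
   vertex 2.6 3.6 1.3
   vertex 4.0 3.3 2.0
   vertex 1.3 3.8 0.3
  endloop
 endfacet
 facet normal -0.009 -0.960 -0.279
  outer loop
   vertex 3.7 1.2 0.2
   vertex 3.0 0.8 1.6
   vertex 0.2 1.0 1.0
  endloop
 endfacet
 facet normal -0.211 -0.158 -0.965
  outer loop
   vertex 3.7 1.2 0.2
   vertex 0.2 1.0 1.0
   vertex 1.3 3.8 0.3
  endloop
 endfacet
 facet normal 0.734 -0.655 0.180
  outer loop
   vertex 3.7 1.2 0.2
   vertex 3.8 2.0 2.7
   vertex 3.0 0.8 1.6
  endloop
 endfacet
 facet normal 0.524 0.510 -0.682
  outer loop
   vertex 3.7 1.2 0.2
   vertex 1.3 3.8 0.3
   vertex 4.0 3.3 2.0
  endloop
 endfacet
 facet normal 0.989 -0.148 0.008
  outer loop
   vertex 3.7 1.2 0.2
   vertex 4.0 3.3 2.0
   vertex 3.8 2.0 2.7
  endloop
 endfacet
 facet normal -0.103 0.180 0.978
  outer loop
   vertex 0.6 1.8 2.4
   vertex 3.8 2.0 2.7
   vertex 0.1 2.6 2.2
  endloop
 endfacet
 facet normal -0.028 -0.665 0.746
  outer loop
   vertex 0.6 1.8 2.4
   vertex 3.0 0.8 1.6
   vertex 3.8 2.0 2.7
  endloop
 endfacet
 facet normal -0.803 -0.389 0.452
  outer loop
   vertex 0.6 1.8 2.4
   vertex 0.1 2.6 2.2
   vertex 0.2 1.0 1.0
  endloop
 endfacet
 facet normal -0.172 -0.833 0.525
  outer loop
   vertex 0.6 1.8 2.4
   vertex 0.2 1.0 1.0
   vertex 3.0 0.8 1.6
  endloop
 endfacet
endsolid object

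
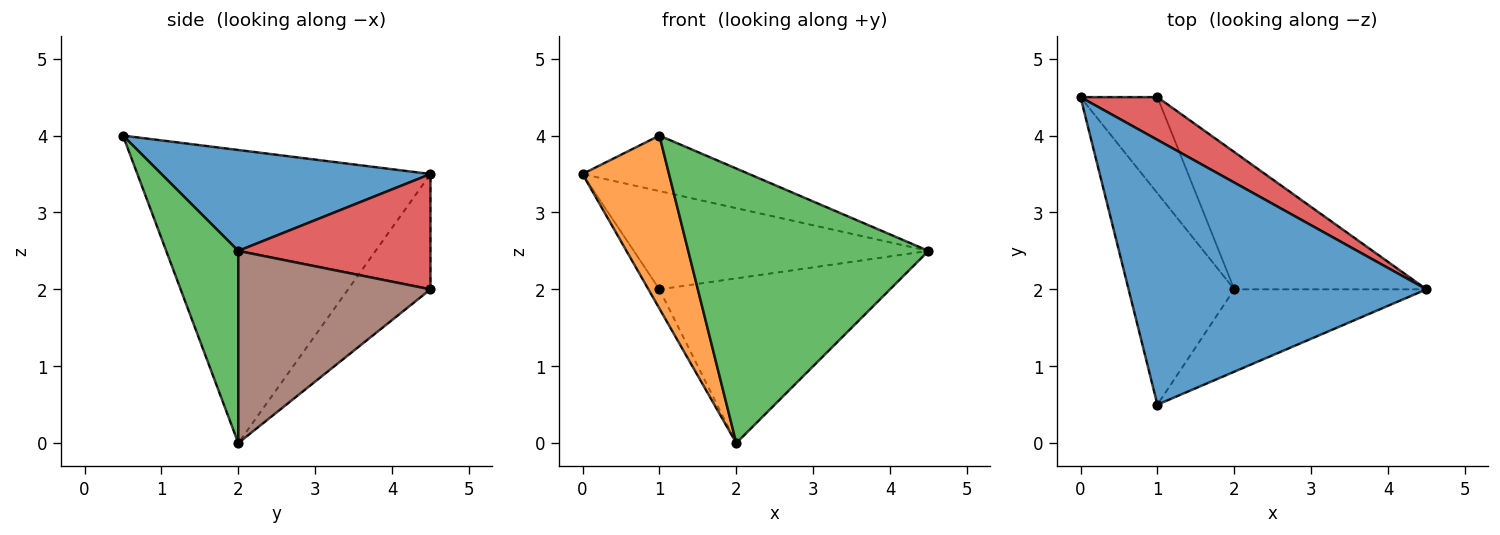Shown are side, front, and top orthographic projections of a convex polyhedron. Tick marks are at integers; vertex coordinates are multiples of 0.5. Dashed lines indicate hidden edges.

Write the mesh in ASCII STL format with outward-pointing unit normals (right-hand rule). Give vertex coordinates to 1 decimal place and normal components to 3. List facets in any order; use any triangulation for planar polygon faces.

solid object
 facet normal 0.315 0.195 0.929
  outer loop
   vertex 1.0 0.5 4.0
   vertex 4.5 2.0 2.5
   vertex 0.0 4.5 3.5
  endloop
 endfacet
 facet normal -0.906 -0.267 -0.327
  outer loop
   vertex 2.0 2.0 0.0
   vertex 1.0 0.5 4.0
   vertex 0.0 4.5 3.5
  endloop
 endfacet
 facet normal 0.276 -0.921 -0.276
  outer loop
   vertex 2.0 2.0 0.0
   vertex 4.5 2.0 2.5
   vertex 1.0 0.5 4.0
  endloop
 endfacet
 facet normal 0.513 0.787 0.342
  outer loop
   vertex 1.0 4.5 2.0
   vertex 0.0 4.5 3.5
   vertex 4.5 2.0 2.5
  endloop
 endfacet
 facet normal -0.827 0.110 -0.551
  outer loop
   vertex 1.0 4.5 2.0
   vertex 2.0 2.0 0.0
   vertex 0.0 4.5 3.5
  endloop
 endfacet
 facet normal 0.539 0.647 -0.539
  outer loop
   vertex 1.0 4.5 2.0
   vertex 4.5 2.0 2.5
   vertex 2.0 2.0 0.0
  endloop
 endfacet
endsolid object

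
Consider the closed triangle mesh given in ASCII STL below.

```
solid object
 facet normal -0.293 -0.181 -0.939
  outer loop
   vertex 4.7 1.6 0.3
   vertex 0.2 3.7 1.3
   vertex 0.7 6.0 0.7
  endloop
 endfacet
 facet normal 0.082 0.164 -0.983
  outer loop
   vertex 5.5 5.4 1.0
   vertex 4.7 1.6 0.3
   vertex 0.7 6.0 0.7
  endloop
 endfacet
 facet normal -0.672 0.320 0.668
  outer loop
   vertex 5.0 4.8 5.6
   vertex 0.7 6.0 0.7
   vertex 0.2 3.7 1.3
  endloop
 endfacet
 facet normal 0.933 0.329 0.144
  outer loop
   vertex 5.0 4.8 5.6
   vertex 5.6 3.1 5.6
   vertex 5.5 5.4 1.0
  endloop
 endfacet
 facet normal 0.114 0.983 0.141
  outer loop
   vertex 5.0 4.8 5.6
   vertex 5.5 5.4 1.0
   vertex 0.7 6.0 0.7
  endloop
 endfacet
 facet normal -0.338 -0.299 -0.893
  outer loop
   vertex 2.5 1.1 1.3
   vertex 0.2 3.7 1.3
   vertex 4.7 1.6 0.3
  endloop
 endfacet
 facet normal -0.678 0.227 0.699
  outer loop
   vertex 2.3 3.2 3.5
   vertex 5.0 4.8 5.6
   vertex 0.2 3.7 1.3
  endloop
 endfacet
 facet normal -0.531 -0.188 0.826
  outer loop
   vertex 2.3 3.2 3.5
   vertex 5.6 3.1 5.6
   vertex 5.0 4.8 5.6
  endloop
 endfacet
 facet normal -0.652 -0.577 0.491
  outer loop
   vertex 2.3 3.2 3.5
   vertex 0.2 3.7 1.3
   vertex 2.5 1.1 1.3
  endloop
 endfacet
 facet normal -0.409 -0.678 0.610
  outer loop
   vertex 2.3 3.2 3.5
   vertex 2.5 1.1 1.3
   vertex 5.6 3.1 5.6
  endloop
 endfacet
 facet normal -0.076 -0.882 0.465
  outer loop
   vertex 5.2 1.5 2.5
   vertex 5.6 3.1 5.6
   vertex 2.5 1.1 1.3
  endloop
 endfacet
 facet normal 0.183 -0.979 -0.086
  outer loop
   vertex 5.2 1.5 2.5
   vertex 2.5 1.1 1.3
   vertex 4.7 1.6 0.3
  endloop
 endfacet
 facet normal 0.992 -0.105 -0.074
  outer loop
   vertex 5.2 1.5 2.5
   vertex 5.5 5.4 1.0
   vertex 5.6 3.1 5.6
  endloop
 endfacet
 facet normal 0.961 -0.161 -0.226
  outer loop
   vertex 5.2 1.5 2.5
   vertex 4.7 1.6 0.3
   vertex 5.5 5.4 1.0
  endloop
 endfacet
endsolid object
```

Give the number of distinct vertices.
9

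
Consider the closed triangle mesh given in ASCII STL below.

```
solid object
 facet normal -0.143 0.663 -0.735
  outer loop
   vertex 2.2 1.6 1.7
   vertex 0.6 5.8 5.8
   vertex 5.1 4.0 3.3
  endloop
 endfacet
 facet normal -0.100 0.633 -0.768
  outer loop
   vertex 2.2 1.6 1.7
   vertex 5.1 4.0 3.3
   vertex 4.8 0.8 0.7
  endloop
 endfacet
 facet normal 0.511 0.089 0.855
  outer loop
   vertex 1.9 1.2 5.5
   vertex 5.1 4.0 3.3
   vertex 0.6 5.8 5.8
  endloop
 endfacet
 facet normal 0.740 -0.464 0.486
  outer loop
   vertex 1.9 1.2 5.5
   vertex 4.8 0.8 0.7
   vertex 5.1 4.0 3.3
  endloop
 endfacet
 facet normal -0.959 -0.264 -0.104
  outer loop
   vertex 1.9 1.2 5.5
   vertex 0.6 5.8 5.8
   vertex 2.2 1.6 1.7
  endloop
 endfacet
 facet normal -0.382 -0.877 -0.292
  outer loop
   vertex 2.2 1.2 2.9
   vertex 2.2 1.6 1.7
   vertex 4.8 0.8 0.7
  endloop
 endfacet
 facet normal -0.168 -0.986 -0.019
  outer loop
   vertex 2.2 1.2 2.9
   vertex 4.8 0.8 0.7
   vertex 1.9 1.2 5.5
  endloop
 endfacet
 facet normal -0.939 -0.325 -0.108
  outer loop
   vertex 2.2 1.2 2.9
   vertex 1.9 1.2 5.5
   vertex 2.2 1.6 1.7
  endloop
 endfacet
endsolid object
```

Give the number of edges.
12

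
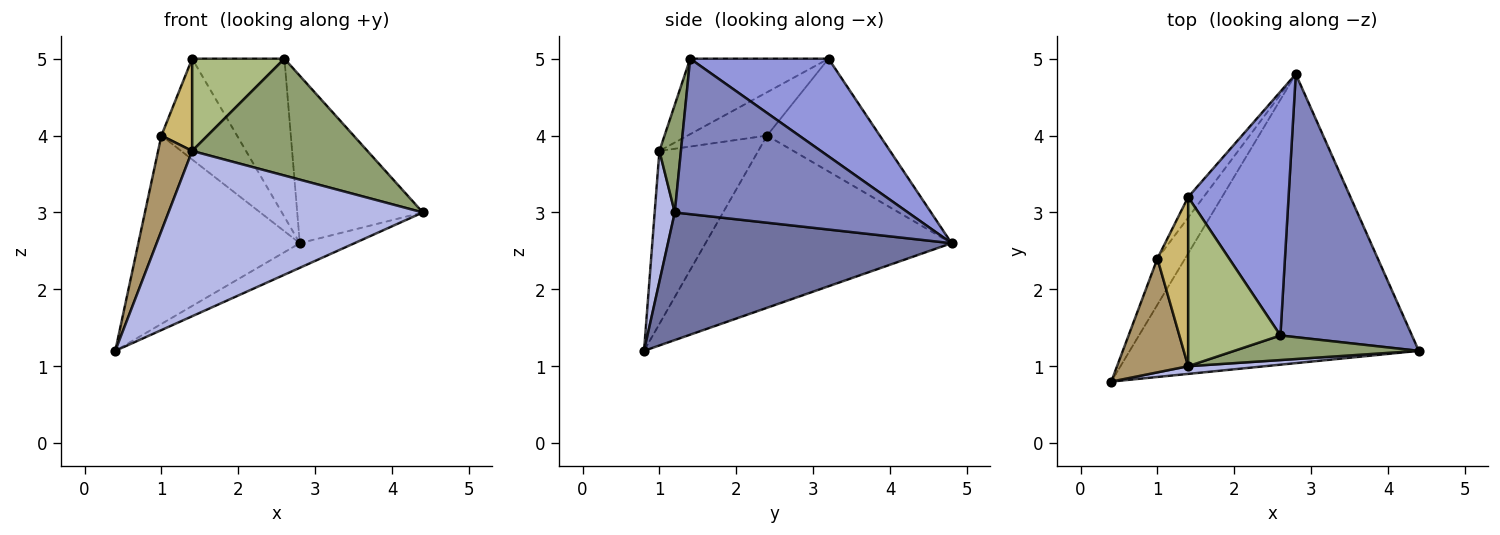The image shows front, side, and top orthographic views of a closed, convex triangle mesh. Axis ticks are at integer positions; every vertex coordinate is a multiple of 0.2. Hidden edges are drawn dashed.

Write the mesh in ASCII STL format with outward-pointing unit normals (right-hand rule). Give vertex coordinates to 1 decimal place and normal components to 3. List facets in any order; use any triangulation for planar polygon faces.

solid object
 facet normal 0.403 0.078 -0.912
  outer loop
   vertex 2.8 4.8 2.6
   vertex 4.4 1.2 3.0
   vertex 0.4 0.8 1.2
  endloop
 endfacet
 facet normal 0.706 0.380 0.597
  outer loop
   vertex 2.6 1.4 5.0
   vertex 4.4 1.2 3.0
   vertex 2.8 4.8 2.6
  endloop
 endfacet
 facet normal 0.632 0.422 0.650
  outer loop
   vertex 1.4 3.2 5.0
   vertex 2.6 1.4 5.0
   vertex 2.8 4.8 2.6
  endloop
 endfacet
 facet normal 0.079 -0.996 0.046
  outer loop
   vertex 1.4 1.0 3.8
   vertex 0.4 0.8 1.2
   vertex 4.4 1.2 3.0
  endloop
 endfacet
 facet normal 0.119 -0.972 0.205
  outer loop
   vertex 1.4 1.0 3.8
   vertex 4.4 1.2 3.0
   vertex 2.6 1.4 5.0
  endloop
 endfacet
 facet normal -0.583 -0.389 0.713
  outer loop
   vertex 1.4 1.0 3.8
   vertex 2.6 1.4 5.0
   vertex 1.4 3.2 5.0
  endloop
 endfacet
 facet normal -0.829 0.544 -0.133
  outer loop
   vertex 1.0 2.4 4.0
   vertex 2.8 4.8 2.6
   vertex 0.4 0.8 1.2
  endloop
 endfacet
 facet normal -0.825 0.553 -0.113
  outer loop
   vertex 1.0 2.4 4.0
   vertex 1.4 3.2 5.0
   vertex 2.8 4.8 2.6
  endloop
 endfacet
 facet normal -0.881 -0.304 0.362
  outer loop
   vertex 1.0 2.4 4.0
   vertex 0.4 0.8 1.2
   vertex 1.4 1.0 3.8
  endloop
 endfacet
 facet normal -0.778 -0.301 0.552
  outer loop
   vertex 1.0 2.4 4.0
   vertex 1.4 1.0 3.8
   vertex 1.4 3.2 5.0
  endloop
 endfacet
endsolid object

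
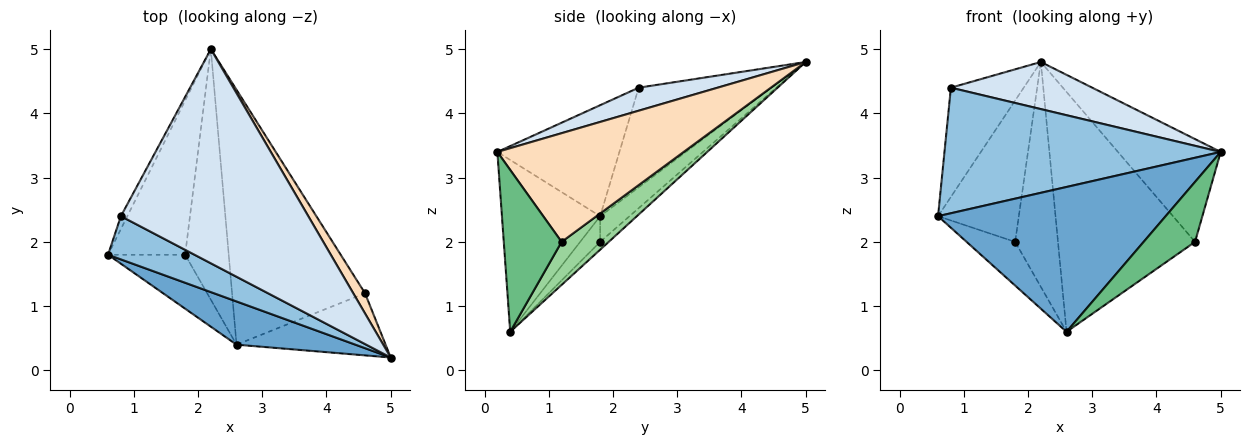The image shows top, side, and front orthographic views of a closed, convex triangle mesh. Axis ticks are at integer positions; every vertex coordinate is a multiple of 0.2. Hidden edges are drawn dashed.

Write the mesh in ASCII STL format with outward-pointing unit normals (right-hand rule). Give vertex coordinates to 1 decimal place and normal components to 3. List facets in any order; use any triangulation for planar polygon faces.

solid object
 facet normal -0.382 -0.886 0.264
  outer loop
   vertex 2.6 0.4 0.6
   vertex 5.0 0.2 3.4
   vertex 0.6 1.8 2.4
  endloop
 endfacet
 facet normal -0.386 -0.872 0.300
  outer loop
   vertex 0.8 2.4 4.4
   vertex 0.6 1.8 2.4
   vertex 5.0 0.2 3.4
  endloop
 endfacet
 facet normal -0.875 0.480 -0.056
  outer loop
   vertex 0.8 2.4 4.4
   vertex 2.2 5.0 4.8
   vertex 0.6 1.8 2.4
  endloop
 endfacet
 facet normal 0.119 -0.213 0.970
  outer loop
   vertex 0.8 2.4 4.4
   vertex 5.0 0.2 3.4
   vertex 2.2 5.0 4.8
  endloop
 endfacet
 facet normal -0.239 0.656 -0.716
  outer loop
   vertex 1.8 1.8 2.0
   vertex 0.6 1.8 2.4
   vertex 2.2 5.0 4.8
  endloop
 endfacet
 facet normal -0.251 0.609 -0.752
  outer loop
   vertex 1.8 1.8 2.0
   vertex 2.6 0.4 0.6
   vertex 0.6 1.8 2.4
  endloop
 endfacet
 facet normal -0.132 0.662 -0.738
  outer loop
   vertex 1.8 1.8 2.0
   vertex 2.2 5.0 4.8
   vertex 2.6 0.4 0.6
  endloop
 endfacet
 facet normal 0.872 0.481 0.094
  outer loop
   vertex 4.6 1.2 2.0
   vertex 2.2 5.0 4.8
   vertex 5.0 0.2 3.4
  endloop
 endfacet
 facet normal 0.616 -0.547 -0.567
  outer loop
   vertex 4.6 1.2 2.0
   vertex 5.0 0.2 3.4
   vertex 2.6 0.4 0.6
  endloop
 endfacet
 facet normal 0.229 0.667 -0.709
  outer loop
   vertex 4.6 1.2 2.0
   vertex 2.6 0.4 0.6
   vertex 2.2 5.0 4.8
  endloop
 endfacet
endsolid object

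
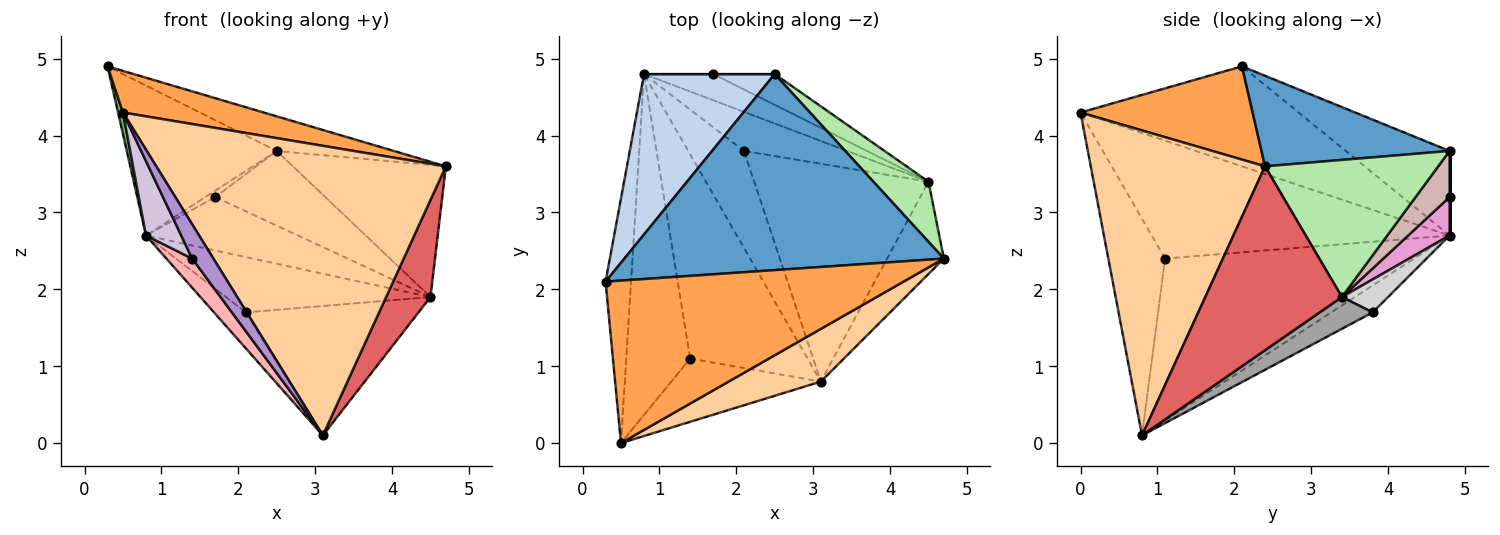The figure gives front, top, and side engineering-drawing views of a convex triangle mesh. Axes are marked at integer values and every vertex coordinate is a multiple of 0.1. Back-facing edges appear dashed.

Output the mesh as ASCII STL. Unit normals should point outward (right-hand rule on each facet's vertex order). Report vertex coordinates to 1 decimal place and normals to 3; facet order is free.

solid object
 facet normal 0.269 0.167 0.949
  outer loop
   vertex 2.5 4.8 3.8
   vertex 0.3 2.1 4.9
   vertex 4.7 2.4 3.6
  endloop
 endfacet
 facet normal -0.427 0.617 0.660
  outer loop
   vertex 0.8 4.8 2.7
   vertex 0.3 2.1 4.9
   vertex 2.5 4.8 3.8
  endloop
 endfacet
 facet normal 0.290 -0.237 0.927
  outer loop
   vertex 0.5 0.0 4.3
   vertex 4.7 2.4 3.6
   vertex 0.3 2.1 4.9
  endloop
 endfacet
 facet normal 0.509 -0.847 0.154
  outer loop
   vertex 0.5 0.0 4.3
   vertex 3.1 0.8 0.1
   vertex 4.7 2.4 3.6
  endloop
 endfacet
 facet normal -0.969 -0.022 -0.247
  outer loop
   vertex 0.5 0.0 4.3
   vertex 0.3 2.1 4.9
   vertex 0.8 4.8 2.7
  endloop
 endfacet
 facet normal 0.718 0.634 0.288
  outer loop
   vertex 4.5 3.4 1.9
   vertex 2.5 4.8 3.8
   vertex 4.7 2.4 3.6
  endloop
 endfacet
 facet normal 0.913 -0.296 -0.282
  outer loop
   vertex 4.5 3.4 1.9
   vertex 4.7 2.4 3.6
   vertex 3.1 0.8 0.1
  endloop
 endfacet
 facet normal -0.807 -0.083 -0.585
  outer loop
   vertex 1.4 1.1 2.4
   vertex 0.8 4.8 2.7
   vertex 3.1 0.8 0.1
  endloop
 endfacet
 facet normal -0.787 -0.294 -0.543
  outer loop
   vertex 1.4 1.1 2.4
   vertex 3.1 0.8 0.1
   vertex 0.5 0.0 4.3
  endloop
 endfacet
 facet normal -0.874 -0.103 -0.474
  outer loop
   vertex 1.4 1.1 2.4
   vertex 0.5 0.0 4.3
   vertex 0.8 4.8 2.7
  endloop
 endfacet
 facet normal 0.000 1.000 0.000
  outer loop
   vertex 1.7 4.8 3.2
   vertex 0.8 4.8 2.7
   vertex 2.5 4.8 3.8
  endloop
 endfacet
 facet normal 0.275 0.889 -0.366
  outer loop
   vertex 1.7 4.8 3.2
   vertex 2.5 4.8 3.8
   vertex 4.5 3.4 1.9
  endloop
 endfacet
 facet normal 0.238 0.872 -0.428
  outer loop
   vertex 1.7 4.8 3.2
   vertex 4.5 3.4 1.9
   vertex 0.8 4.8 2.7
  endloop
 endfacet
 facet normal -0.412 0.318 -0.854
  outer loop
   vertex 2.1 3.8 1.7
   vertex 3.1 0.8 0.1
   vertex 0.8 4.8 2.7
  endloop
 endfacet
 facet normal 0.155 0.505 -0.849
  outer loop
   vertex 2.1 3.8 1.7
   vertex 4.5 3.4 1.9
   vertex 3.1 0.8 0.1
  endloop
 endfacet
 facet normal 0.181 0.803 -0.568
  outer loop
   vertex 2.1 3.8 1.7
   vertex 0.8 4.8 2.7
   vertex 4.5 3.4 1.9
  endloop
 endfacet
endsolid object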